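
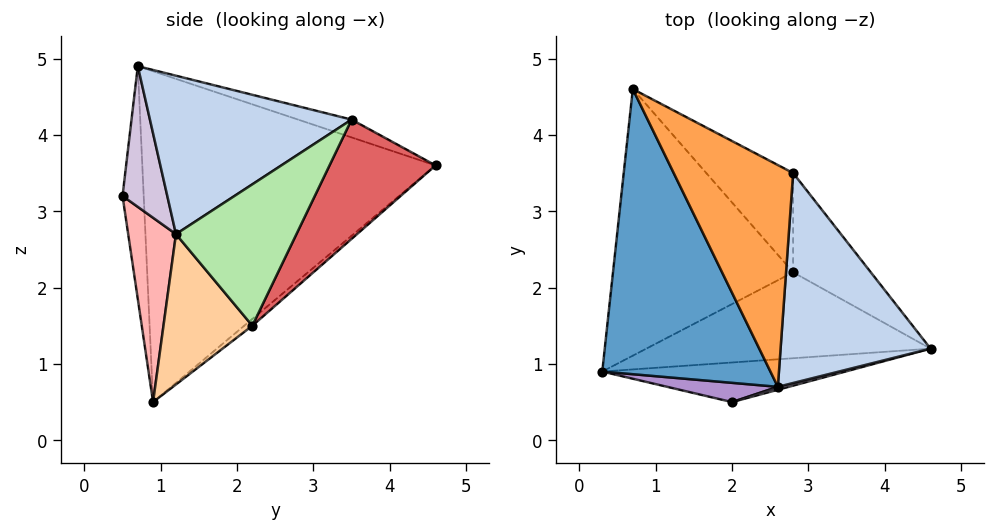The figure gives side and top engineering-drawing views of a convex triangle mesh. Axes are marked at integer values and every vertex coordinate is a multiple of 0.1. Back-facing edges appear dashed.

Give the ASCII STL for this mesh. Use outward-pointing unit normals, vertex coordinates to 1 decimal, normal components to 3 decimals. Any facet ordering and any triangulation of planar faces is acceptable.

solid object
 facet normal -0.858 -0.273 0.436
  outer loop
   vertex 2.6 0.7 4.9
   vertex 0.7 4.6 3.6
   vertex 0.3 0.9 0.5
  endloop
 endfacet
 facet normal 0.721 0.119 0.683
  outer loop
   vertex 2.8 3.5 4.2
   vertex 2.6 0.7 4.9
   vertex 4.6 1.2 2.7
  endloop
 endfacet
 facet normal -0.143 0.250 0.958
  outer loop
   vertex 2.8 3.5 4.2
   vertex 0.7 4.6 3.6
   vertex 2.6 0.7 4.9
  endloop
 endfacet
 facet normal 0.457 -0.214 -0.863
  outer loop
   vertex 2.8 2.2 1.5
   vertex 4.6 1.2 2.7
   vertex 0.3 0.9 0.5
  endloop
 endfacet
 facet normal -0.029 0.644 -0.765
  outer loop
   vertex 2.8 2.2 1.5
   vertex 0.3 0.9 0.5
   vertex 0.7 4.6 3.6
  endloop
 endfacet
 facet normal 0.620 0.707 -0.340
  outer loop
   vertex 2.8 2.2 1.5
   vertex 2.8 3.5 4.2
   vertex 4.6 1.2 2.7
  endloop
 endfacet
 facet normal 0.512 0.774 -0.373
  outer loop
   vertex 2.8 2.2 1.5
   vertex 0.7 4.6 3.6
   vertex 2.8 3.5 4.2
  endloop
 endfacet
 facet normal 0.202 -0.942 -0.267
  outer loop
   vertex 2.0 0.5 3.2
   vertex 0.3 0.9 0.5
   vertex 4.6 1.2 2.7
  endloop
 endfacet
 facet normal -0.658 -0.685 0.313
  outer loop
   vertex 2.0 0.5 3.2
   vertex 2.6 0.7 4.9
   vertex 0.3 0.9 0.5
  endloop
 endfacet
 facet normal 0.264 -0.964 0.020
  outer loop
   vertex 2.0 0.5 3.2
   vertex 4.6 1.2 2.7
   vertex 2.6 0.7 4.9
  endloop
 endfacet
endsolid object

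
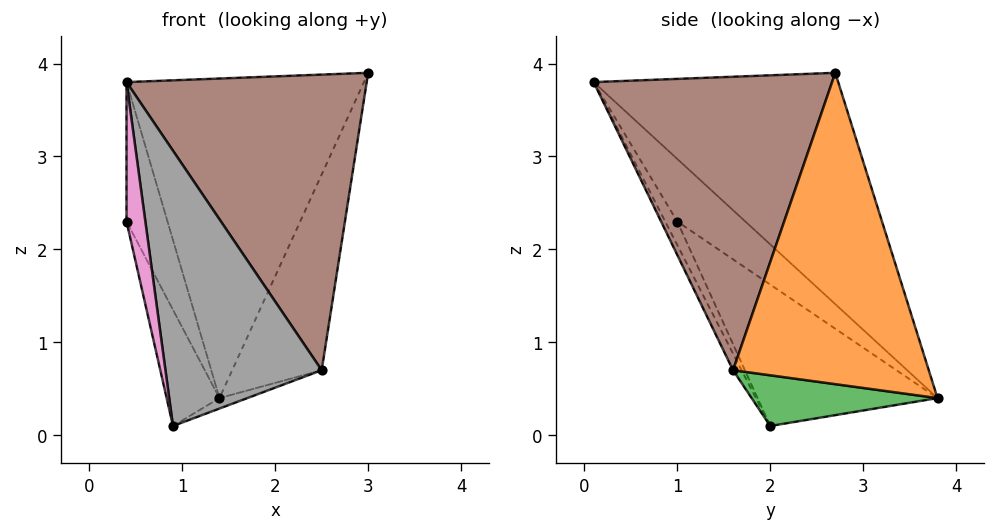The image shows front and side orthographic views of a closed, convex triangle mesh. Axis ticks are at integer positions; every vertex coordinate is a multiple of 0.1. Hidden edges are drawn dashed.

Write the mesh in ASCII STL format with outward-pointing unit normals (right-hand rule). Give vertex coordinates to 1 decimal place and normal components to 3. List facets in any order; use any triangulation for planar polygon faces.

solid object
 facet normal -0.956 0.280 -0.090
  outer loop
   vertex 0.9 2.0 0.1
   vertex 0.4 1.0 2.3
   vertex 1.4 3.8 0.4
  endloop
 endfacet
 facet normal 0.875 0.400 -0.274
  outer loop
   vertex 2.5 1.6 0.7
   vertex 1.4 3.8 0.4
   vertex 3.0 2.7 3.9
  endloop
 endfacet
 facet normal 0.362 0.054 -0.930
  outer loop
   vertex 2.5 1.6 0.7
   vertex 0.9 2.0 0.1
   vertex 1.4 3.8 0.4
  endloop
 endfacet
 facet normal -0.818 0.493 0.296
  outer loop
   vertex 0.4 0.1 3.8
   vertex 1.4 3.8 0.4
   vertex 0.4 1.0 2.3
  endloop
 endfacet
 facet normal -0.630 0.611 0.480
  outer loop
   vertex 0.4 0.1 3.8
   vertex 3.0 2.7 3.9
   vertex 1.4 3.8 0.4
  endloop
 endfacet
 facet normal 0.698 -0.703 0.133
  outer loop
   vertex 0.4 0.1 3.8
   vertex 2.5 1.6 0.7
   vertex 3.0 2.7 3.9
  endloop
 endfacet
 facet normal -0.481 -0.752 -0.451
  outer loop
   vertex 0.4 0.1 3.8
   vertex 0.4 1.0 2.3
   vertex 0.9 2.0 0.1
  endloop
 endfacet
 facet normal -0.048 -0.886 -0.461
  outer loop
   vertex 0.4 0.1 3.8
   vertex 0.9 2.0 0.1
   vertex 2.5 1.6 0.7
  endloop
 endfacet
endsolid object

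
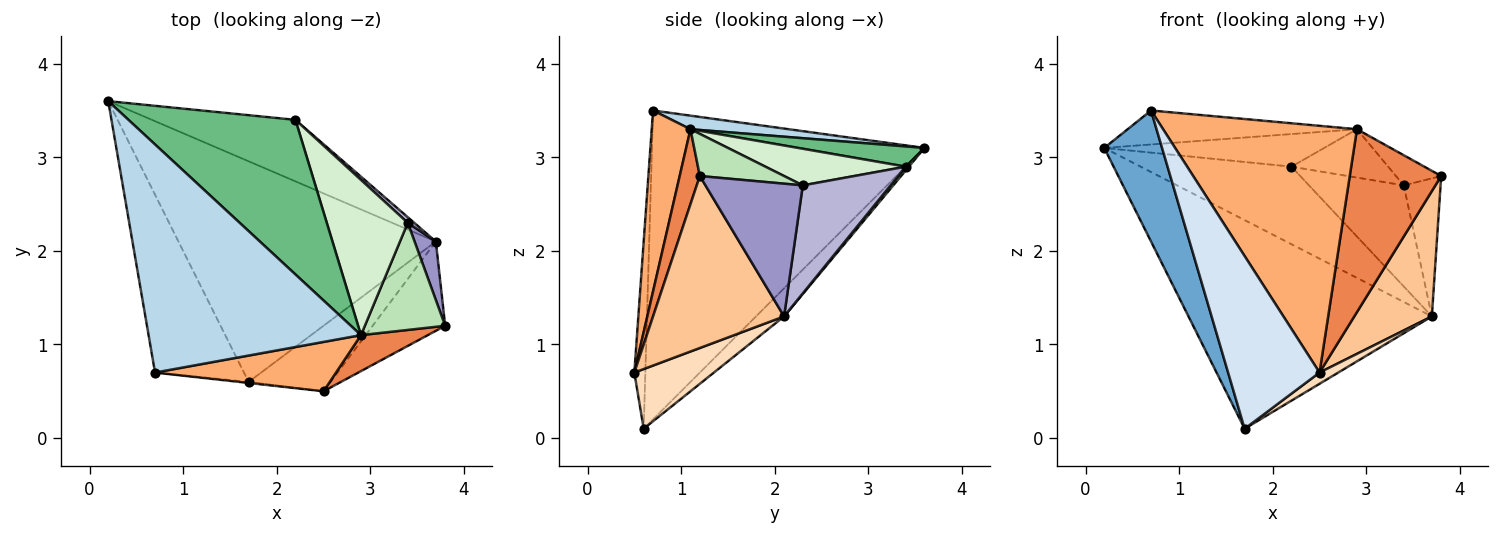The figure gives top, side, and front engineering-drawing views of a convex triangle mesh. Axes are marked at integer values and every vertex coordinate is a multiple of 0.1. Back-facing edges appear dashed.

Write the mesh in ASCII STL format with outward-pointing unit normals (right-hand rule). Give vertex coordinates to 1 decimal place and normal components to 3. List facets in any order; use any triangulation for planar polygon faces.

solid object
 facet normal -0.942 -0.200 -0.271
  outer loop
   vertex 1.7 0.6 0.1
   vertex 0.7 0.7 3.5
   vertex 0.2 3.6 3.1
  endloop
 endfacet
 facet normal -0.079 0.685 -0.724
  outer loop
   vertex 3.7 2.1 1.3
   vertex 1.7 0.6 0.1
   vertex 0.2 3.6 3.1
  endloop
 endfacet
 facet normal 0.063 0.147 0.987
  outer loop
   vertex 2.9 1.1 3.3
   vertex 0.2 3.6 3.1
   vertex 0.7 0.7 3.5
  endloop
 endfacet
 facet normal -0.120 -0.993 -0.006
  outer loop
   vertex 2.5 0.5 0.7
   vertex 0.7 0.7 3.5
   vertex 1.7 0.6 0.1
  endloop
 endfacet
 facet normal 0.211 -0.959 0.189
  outer loop
   vertex 2.5 0.5 0.7
   vertex 3.8 1.2 2.8
   vertex 2.9 1.1 3.3
  endloop
 endfacet
 facet normal 0.192 -0.962 0.192
  outer loop
   vertex 2.5 0.5 0.7
   vertex 2.9 1.1 3.3
   vertex 0.7 0.7 3.5
  endloop
 endfacet
 facet normal 0.809 -0.479 -0.341
  outer loop
   vertex 2.5 0.5 0.7
   vertex 3.7 2.1 1.3
   vertex 3.8 1.2 2.8
  endloop
 endfacet
 facet normal 0.583 -0.137 -0.801
  outer loop
   vertex 2.5 0.5 0.7
   vertex 1.7 0.6 0.1
   vertex 3.7 2.1 1.3
  endloop
 endfacet
 facet normal 0.118 0.205 0.972
  outer loop
   vertex 2.2 3.4 2.9
   vertex 0.2 3.6 3.1
   vertex 2.9 1.1 3.3
  endloop
 endfacet
 facet normal 0.016 0.783 -0.621
  outer loop
   vertex 2.2 3.4 2.9
   vertex 3.7 2.1 1.3
   vertex 0.2 3.6 3.1
  endloop
 endfacet
 facet normal 0.451 0.242 0.859
  outer loop
   vertex 3.4 2.3 2.7
   vertex 2.9 1.1 3.3
   vertex 3.8 1.2 2.8
  endloop
 endfacet
 facet normal 0.396 0.273 0.877
  outer loop
   vertex 3.4 2.3 2.7
   vertex 2.2 3.4 2.9
   vertex 2.9 1.1 3.3
  endloop
 endfacet
 facet normal 0.925 0.350 0.148
  outer loop
   vertex 3.4 2.3 2.7
   vertex 3.8 1.2 2.8
   vertex 3.7 2.1 1.3
  endloop
 endfacet
 facet normal 0.679 0.733 0.041
  outer loop
   vertex 3.4 2.3 2.7
   vertex 3.7 2.1 1.3
   vertex 2.2 3.4 2.9
  endloop
 endfacet
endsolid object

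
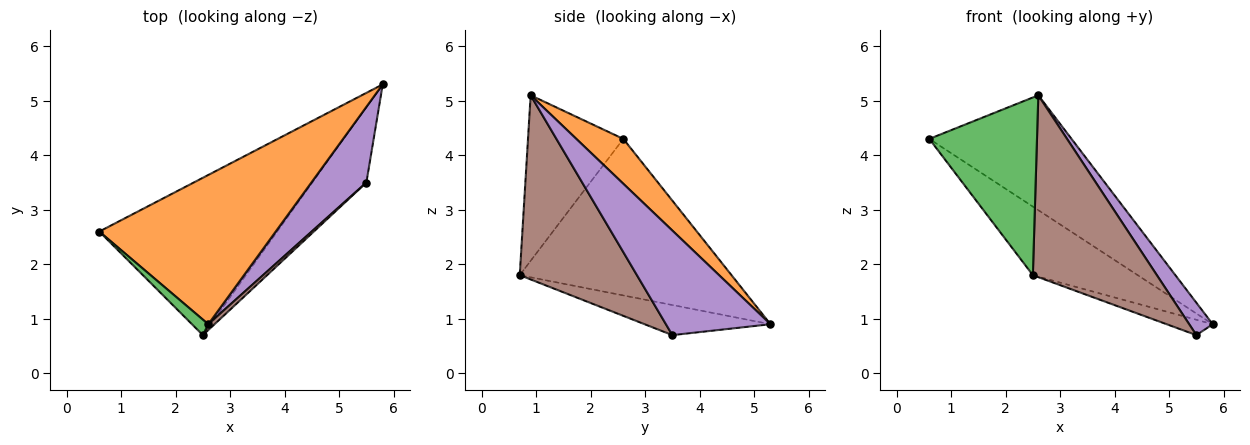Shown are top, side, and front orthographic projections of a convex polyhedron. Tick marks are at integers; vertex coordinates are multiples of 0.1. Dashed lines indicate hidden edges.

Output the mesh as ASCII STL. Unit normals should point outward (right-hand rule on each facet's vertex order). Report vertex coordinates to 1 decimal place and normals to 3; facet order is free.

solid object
 facet normal -0.628 0.311 -0.713
  outer loop
   vertex 2.5 0.7 1.8
   vertex 0.6 2.6 4.3
   vertex 5.8 5.3 0.9
  endloop
 endfacet
 facet normal 0.197 0.598 0.777
  outer loop
   vertex 2.6 0.9 5.1
   vertex 5.8 5.3 0.9
   vertex 0.6 2.6 4.3
  endloop
 endfacet
 facet normal -0.661 -0.747 0.065
  outer loop
   vertex 2.6 0.9 5.1
   vertex 0.6 2.6 4.3
   vertex 2.5 0.7 1.8
  endloop
 endfacet
 facet normal -0.479 0.175 -0.860
  outer loop
   vertex 5.5 3.5 0.7
   vertex 2.5 0.7 1.8
   vertex 5.8 5.3 0.9
  endloop
 endfacet
 facet normal 0.868 -0.195 0.457
  outer loop
   vertex 5.5 3.5 0.7
   vertex 5.8 5.3 0.9
   vertex 2.6 0.9 5.1
  endloop
 endfacet
 facet normal 0.687 -0.727 0.023
  outer loop
   vertex 5.5 3.5 0.7
   vertex 2.6 0.9 5.1
   vertex 2.5 0.7 1.8
  endloop
 endfacet
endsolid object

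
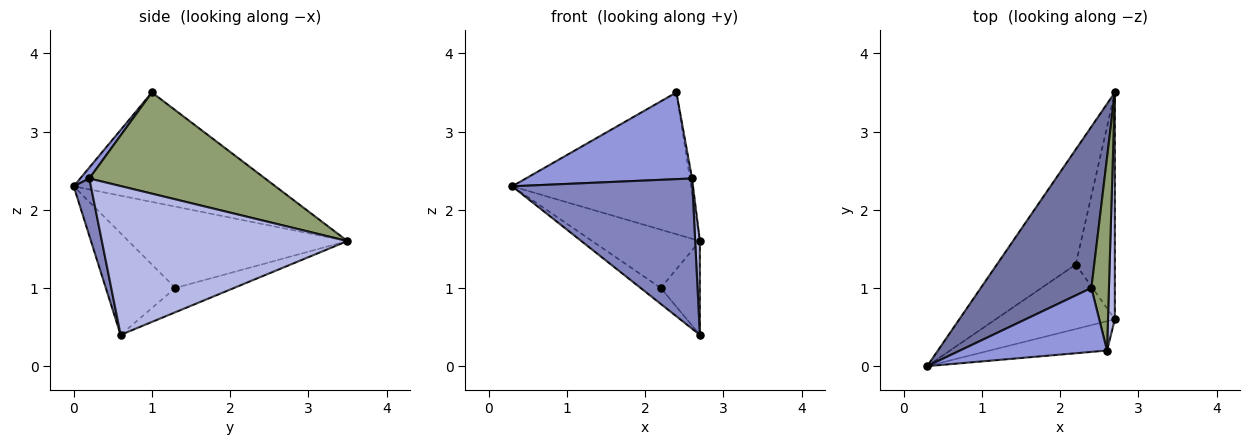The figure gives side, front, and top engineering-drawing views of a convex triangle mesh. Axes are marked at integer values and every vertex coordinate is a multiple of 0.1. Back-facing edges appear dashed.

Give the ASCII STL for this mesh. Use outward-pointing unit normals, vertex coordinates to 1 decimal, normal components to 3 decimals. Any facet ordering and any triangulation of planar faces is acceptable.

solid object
 facet normal -0.597 0.530 0.603
  outer loop
   vertex 2.4 1.0 3.5
   vertex 2.7 3.5 1.6
   vertex 0.3 0.0 2.3
  endloop
 endfacet
 facet normal 0.093 -0.977 -0.191
  outer loop
   vertex 2.6 0.2 2.4
   vertex 0.3 0.0 2.3
   vertex 2.7 0.6 0.4
  endloop
 endfacet
 facet normal 0.044 -0.804 0.593
  outer loop
   vertex 2.6 0.2 2.4
   vertex 2.4 1.0 3.5
   vertex 0.3 0.0 2.3
  endloop
 endfacet
 facet normal 0.999 -0.019 0.046
  outer loop
   vertex 2.6 0.2 2.4
   vertex 2.7 0.6 0.4
   vertex 2.7 3.5 1.6
  endloop
 endfacet
 facet normal 0.985 0.012 0.171
  outer loop
   vertex 2.6 0.2 2.4
   vertex 2.7 3.5 1.6
   vertex 2.4 1.0 3.5
  endloop
 endfacet
 facet normal -0.677 0.333 -0.656
  outer loop
   vertex 2.2 1.3 1.0
   vertex 0.3 0.0 2.3
   vertex 2.7 3.5 1.6
  endloop
 endfacet
 facet normal -0.638 0.185 -0.747
  outer loop
   vertex 2.2 1.3 1.0
   vertex 2.7 0.6 0.4
   vertex 0.3 0.0 2.3
  endloop
 endfacet
 facet normal -0.498 0.332 -0.802
  outer loop
   vertex 2.2 1.3 1.0
   vertex 2.7 3.5 1.6
   vertex 2.7 0.6 0.4
  endloop
 endfacet
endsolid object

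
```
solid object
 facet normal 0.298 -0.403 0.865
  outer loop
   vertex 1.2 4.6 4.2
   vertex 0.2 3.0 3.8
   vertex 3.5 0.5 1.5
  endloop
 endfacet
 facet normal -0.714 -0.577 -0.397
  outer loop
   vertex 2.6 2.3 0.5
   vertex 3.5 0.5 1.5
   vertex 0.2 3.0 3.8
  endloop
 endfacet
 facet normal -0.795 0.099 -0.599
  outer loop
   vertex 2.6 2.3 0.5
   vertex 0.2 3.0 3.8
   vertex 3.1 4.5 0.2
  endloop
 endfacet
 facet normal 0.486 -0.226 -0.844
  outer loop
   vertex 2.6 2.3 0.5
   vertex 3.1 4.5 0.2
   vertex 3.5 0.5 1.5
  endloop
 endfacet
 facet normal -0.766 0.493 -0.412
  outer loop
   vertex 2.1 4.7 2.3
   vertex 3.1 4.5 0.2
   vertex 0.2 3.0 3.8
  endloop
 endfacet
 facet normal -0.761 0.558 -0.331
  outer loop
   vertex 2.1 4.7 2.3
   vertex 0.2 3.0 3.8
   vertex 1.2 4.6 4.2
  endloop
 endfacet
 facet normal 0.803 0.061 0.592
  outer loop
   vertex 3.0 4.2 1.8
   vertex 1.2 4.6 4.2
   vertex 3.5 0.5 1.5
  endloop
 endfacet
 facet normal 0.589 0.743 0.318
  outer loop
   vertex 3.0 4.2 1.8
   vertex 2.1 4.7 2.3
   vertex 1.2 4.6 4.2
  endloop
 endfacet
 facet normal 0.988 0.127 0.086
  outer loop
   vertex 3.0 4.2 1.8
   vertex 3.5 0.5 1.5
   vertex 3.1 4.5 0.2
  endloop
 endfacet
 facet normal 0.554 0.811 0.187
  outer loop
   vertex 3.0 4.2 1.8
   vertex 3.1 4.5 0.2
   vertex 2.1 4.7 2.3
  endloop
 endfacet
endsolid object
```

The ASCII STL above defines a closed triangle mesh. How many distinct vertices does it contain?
7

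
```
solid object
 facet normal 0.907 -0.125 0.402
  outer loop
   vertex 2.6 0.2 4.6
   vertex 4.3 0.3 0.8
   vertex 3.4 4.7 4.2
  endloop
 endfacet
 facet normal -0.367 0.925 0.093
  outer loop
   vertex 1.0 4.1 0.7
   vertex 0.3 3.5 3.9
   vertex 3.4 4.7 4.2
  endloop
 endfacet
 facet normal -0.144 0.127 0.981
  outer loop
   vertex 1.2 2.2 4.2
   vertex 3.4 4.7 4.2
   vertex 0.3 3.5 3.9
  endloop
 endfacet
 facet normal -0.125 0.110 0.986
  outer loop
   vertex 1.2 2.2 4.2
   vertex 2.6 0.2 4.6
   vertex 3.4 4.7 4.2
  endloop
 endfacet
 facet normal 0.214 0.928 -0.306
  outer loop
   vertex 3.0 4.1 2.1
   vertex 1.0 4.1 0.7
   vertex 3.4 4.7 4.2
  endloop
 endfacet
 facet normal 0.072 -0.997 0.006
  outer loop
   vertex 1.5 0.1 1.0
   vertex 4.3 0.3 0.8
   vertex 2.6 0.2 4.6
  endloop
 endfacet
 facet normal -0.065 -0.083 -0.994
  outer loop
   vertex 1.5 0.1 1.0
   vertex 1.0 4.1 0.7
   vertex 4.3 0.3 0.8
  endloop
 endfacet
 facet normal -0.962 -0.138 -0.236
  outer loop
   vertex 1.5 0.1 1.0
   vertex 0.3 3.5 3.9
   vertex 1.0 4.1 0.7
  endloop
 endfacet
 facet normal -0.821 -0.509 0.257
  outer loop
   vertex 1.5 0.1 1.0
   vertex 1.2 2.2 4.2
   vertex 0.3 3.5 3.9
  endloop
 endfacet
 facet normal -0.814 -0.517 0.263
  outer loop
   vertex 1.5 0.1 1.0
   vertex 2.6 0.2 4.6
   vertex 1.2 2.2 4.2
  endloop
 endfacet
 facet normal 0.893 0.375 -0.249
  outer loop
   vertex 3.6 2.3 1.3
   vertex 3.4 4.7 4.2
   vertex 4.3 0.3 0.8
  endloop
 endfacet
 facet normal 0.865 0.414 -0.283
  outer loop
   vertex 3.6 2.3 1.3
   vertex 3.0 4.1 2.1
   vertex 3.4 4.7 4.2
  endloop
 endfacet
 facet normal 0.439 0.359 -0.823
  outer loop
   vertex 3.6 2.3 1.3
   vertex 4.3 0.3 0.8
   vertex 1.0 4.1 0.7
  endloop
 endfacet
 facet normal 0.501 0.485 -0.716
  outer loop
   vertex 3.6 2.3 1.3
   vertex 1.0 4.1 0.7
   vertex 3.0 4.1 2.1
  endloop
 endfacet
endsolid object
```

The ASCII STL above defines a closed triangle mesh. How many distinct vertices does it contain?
9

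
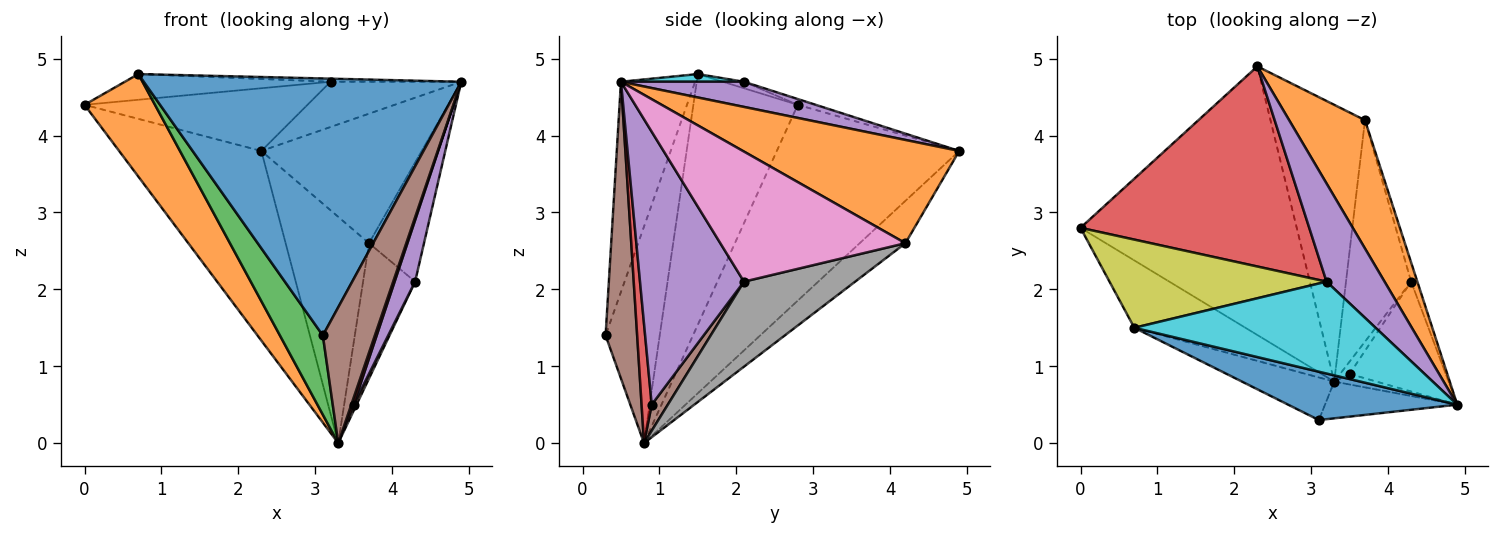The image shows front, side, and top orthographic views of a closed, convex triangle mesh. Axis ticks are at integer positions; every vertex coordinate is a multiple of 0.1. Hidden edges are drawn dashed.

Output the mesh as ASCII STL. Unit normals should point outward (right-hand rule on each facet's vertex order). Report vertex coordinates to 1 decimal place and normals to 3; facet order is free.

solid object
 facet normal -0.595 0.464 -0.657
  outer loop
   vertex 3.3 0.8 0.0
   vertex 0.0 2.8 4.4
   vertex 2.3 4.9 3.8
  endloop
 endfacet
 facet normal 0.692 0.513 0.508
  outer loop
   vertex 3.7 4.2 2.6
   vertex 2.3 4.9 3.8
   vertex 4.9 0.5 4.7
  endloop
 endfacet
 facet normal -0.328 0.598 -0.731
  outer loop
   vertex 3.7 4.2 2.6
   vertex 3.3 0.8 0.0
   vertex 2.3 4.9 3.8
  endloop
 endfacet
 facet normal -0.024 0.299 0.954
  outer loop
   vertex 3.2 2.1 4.7
   vertex 2.3 4.9 3.8
   vertex 0.0 2.8 4.4
  endloop
 endfacet
 facet normal 0.367 0.389 0.845
  outer loop
   vertex 3.2 2.1 4.7
   vertex 4.9 0.5 4.7
   vertex 2.3 4.9 3.8
  endloop
 endfacet
 facet normal 0.506 -0.833 -0.225
  outer loop
   vertex 3.1 0.3 1.4
   vertex 3.3 0.8 0.0
   vertex 4.9 0.5 4.7
  endloop
 endfacet
 facet normal 0.958 0.285 -0.046
  outer loop
   vertex 4.3 2.1 2.1
   vertex 3.7 4.2 2.6
   vertex 4.9 0.5 4.7
  endloop
 endfacet
 facet normal 0.744 0.348 -0.570
  outer loop
   vertex 4.3 2.1 2.1
   vertex 3.3 0.8 0.0
   vertex 3.7 4.2 2.6
  endloop
 endfacet
 facet normal -0.029 0.280 0.960
  outer loop
   vertex 0.7 1.5 4.8
   vertex 3.2 2.1 4.7
   vertex 0.0 2.8 4.4
  endloop
 endfacet
 facet normal 0.032 0.034 0.999
  outer loop
   vertex 0.7 1.5 4.8
   vertex 4.9 0.5 4.7
   vertex 3.2 2.1 4.7
  endloop
 endfacet
 facet normal -0.224 -0.958 0.180
  outer loop
   vertex 0.7 1.5 4.8
   vertex 3.1 0.3 1.4
   vertex 4.9 0.5 4.7
  endloop
 endfacet
 facet normal -0.778 -0.525 -0.345
  outer loop
   vertex 0.7 1.5 4.8
   vertex 0.0 2.8 4.4
   vertex 3.3 0.8 0.0
  endloop
 endfacet
 facet normal -0.743 -0.589 -0.317
  outer loop
   vertex 0.7 1.5 4.8
   vertex 3.3 0.8 0.0
   vertex 3.1 0.3 1.4
  endloop
 endfacet
 facet normal 0.922 -0.208 -0.327
  outer loop
   vertex 3.5 0.9 0.5
   vertex 4.9 0.5 4.7
   vertex 3.3 0.8 0.0
  endloop
 endfacet
 facet normal 0.927 -0.183 -0.327
  outer loop
   vertex 3.5 0.9 0.5
   vertex 4.3 2.1 2.1
   vertex 4.9 0.5 4.7
  endloop
 endfacet
 facet normal 0.926 -0.168 -0.337
  outer loop
   vertex 3.5 0.9 0.5
   vertex 3.3 0.8 0.0
   vertex 4.3 2.1 2.1
  endloop
 endfacet
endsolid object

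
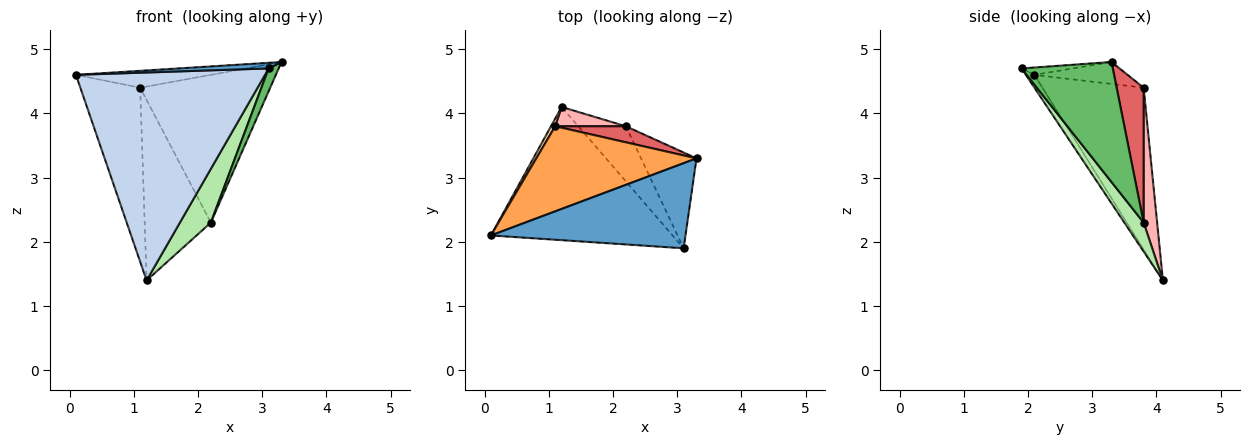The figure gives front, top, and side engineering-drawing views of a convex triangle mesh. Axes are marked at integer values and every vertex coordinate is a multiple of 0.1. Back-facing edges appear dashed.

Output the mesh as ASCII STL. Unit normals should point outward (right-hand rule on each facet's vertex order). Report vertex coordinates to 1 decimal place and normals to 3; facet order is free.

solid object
 facet normal -0.038 -0.066 0.997
  outer loop
   vertex 3.1 1.9 4.7
   vertex 3.3 3.3 4.8
   vertex 0.1 2.1 4.6
  endloop
 endfacet
 facet normal -0.038 -0.841 -0.539
  outer loop
   vertex 3.1 1.9 4.7
   vertex 0.1 2.1 4.6
   vertex 1.2 4.1 1.4
  endloop
 endfacet
 facet normal -0.133 0.193 0.972
  outer loop
   vertex 1.1 3.8 4.4
   vertex 0.1 2.1 4.6
   vertex 3.3 3.3 4.8
  endloop
 endfacet
 facet normal -0.861 0.509 0.022
  outer loop
   vertex 1.1 3.8 4.4
   vertex 1.2 4.1 1.4
   vertex 0.1 2.1 4.6
  endloop
 endfacet
 facet normal 0.903 -0.099 -0.417
  outer loop
   vertex 2.2 3.8 2.3
   vertex 3.3 3.3 4.8
   vertex 3.1 1.9 4.7
  endloop
 endfacet
 facet normal 0.399 -0.640 -0.656
  outer loop
   vertex 2.2 3.8 2.3
   vertex 3.1 1.9 4.7
   vertex 1.2 4.1 1.4
  endloop
 endfacet
 facet normal 0.202 0.974 0.106
  outer loop
   vertex 2.2 3.8 2.3
   vertex 1.1 3.8 4.4
   vertex 3.3 3.3 4.8
  endloop
 endfacet
 facet normal 0.199 0.975 0.104
  outer loop
   vertex 2.2 3.8 2.3
   vertex 1.2 4.1 1.4
   vertex 1.1 3.8 4.4
  endloop
 endfacet
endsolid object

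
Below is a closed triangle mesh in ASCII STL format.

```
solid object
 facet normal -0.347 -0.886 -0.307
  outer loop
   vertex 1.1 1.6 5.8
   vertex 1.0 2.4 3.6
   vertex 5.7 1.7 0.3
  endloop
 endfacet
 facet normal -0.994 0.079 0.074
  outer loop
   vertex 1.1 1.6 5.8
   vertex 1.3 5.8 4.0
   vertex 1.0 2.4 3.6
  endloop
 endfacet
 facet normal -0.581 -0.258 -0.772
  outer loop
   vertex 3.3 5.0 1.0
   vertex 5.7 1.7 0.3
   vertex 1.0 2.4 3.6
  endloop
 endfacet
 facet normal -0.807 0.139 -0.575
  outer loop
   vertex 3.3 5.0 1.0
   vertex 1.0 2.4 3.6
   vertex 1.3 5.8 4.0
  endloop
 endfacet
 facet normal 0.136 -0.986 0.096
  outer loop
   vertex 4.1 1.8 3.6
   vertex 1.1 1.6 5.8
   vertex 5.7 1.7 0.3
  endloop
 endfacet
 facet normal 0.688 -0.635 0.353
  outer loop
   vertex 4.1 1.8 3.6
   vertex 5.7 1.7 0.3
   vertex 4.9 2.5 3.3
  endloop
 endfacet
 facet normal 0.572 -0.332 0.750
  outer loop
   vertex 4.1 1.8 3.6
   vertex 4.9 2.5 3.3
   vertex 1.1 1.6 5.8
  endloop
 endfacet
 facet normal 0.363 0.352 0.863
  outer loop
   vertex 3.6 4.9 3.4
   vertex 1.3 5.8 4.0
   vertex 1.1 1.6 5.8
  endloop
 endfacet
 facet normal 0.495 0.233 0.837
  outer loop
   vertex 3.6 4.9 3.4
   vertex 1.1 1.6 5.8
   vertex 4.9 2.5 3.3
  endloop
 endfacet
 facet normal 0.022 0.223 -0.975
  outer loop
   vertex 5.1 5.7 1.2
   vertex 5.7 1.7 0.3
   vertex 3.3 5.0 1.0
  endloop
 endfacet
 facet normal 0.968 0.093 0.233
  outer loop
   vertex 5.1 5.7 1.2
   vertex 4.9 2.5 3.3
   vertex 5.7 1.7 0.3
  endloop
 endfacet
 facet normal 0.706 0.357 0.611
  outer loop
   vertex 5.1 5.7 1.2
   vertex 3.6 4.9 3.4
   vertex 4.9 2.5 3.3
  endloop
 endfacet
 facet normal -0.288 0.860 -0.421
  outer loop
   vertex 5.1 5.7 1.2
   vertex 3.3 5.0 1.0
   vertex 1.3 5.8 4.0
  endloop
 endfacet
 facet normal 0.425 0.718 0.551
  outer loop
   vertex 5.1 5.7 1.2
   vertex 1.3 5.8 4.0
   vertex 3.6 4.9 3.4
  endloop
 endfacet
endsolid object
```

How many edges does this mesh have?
21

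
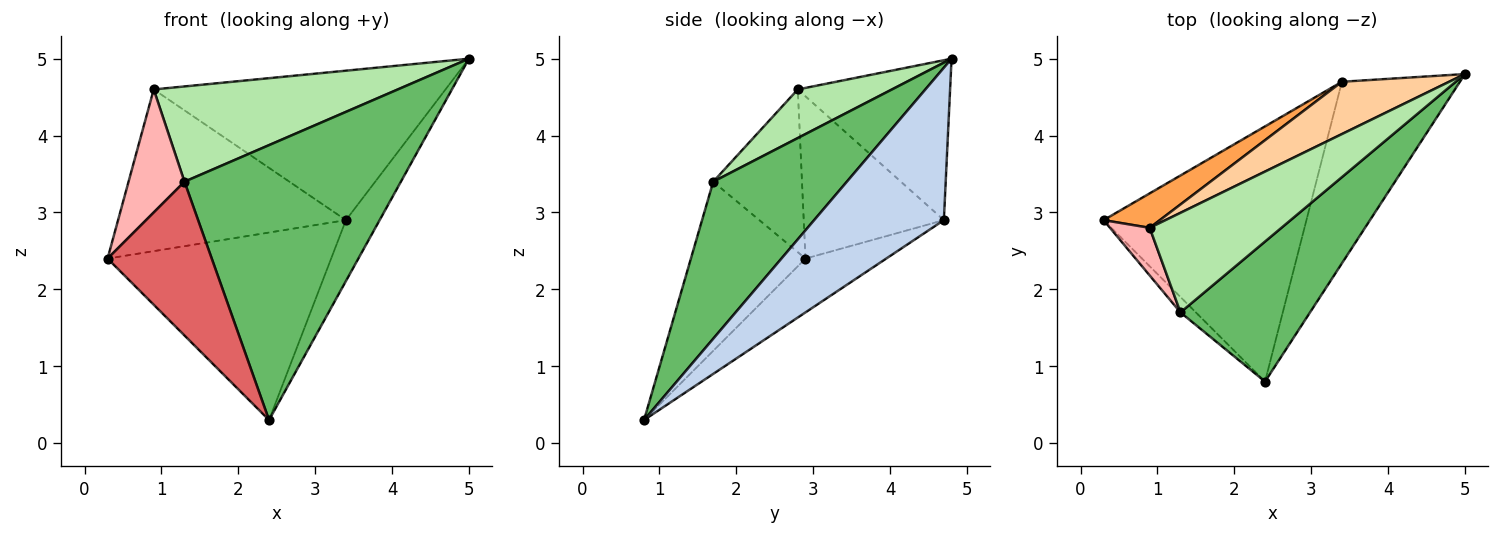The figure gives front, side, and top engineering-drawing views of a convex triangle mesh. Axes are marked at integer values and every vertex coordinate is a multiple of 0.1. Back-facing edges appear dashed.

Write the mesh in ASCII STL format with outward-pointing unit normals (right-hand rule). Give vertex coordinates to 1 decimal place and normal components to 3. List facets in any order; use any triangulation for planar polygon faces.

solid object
 facet normal -0.209 0.579 -0.788
  outer loop
   vertex 3.4 4.7 2.9
   vertex 2.4 0.8 0.3
   vertex 0.3 2.9 2.4
  endloop
 endfacet
 facet normal 0.775 0.201 -0.600
  outer loop
   vertex 3.4 4.7 2.9
   vertex 5.0 4.8 5.0
   vertex 2.4 0.8 0.3
  endloop
 endfacet
 facet normal -0.515 0.838 0.179
  outer loop
   vertex 0.9 2.8 4.6
   vertex 3.4 4.7 2.9
   vertex 0.3 2.9 2.4
  endloop
 endfacet
 facet normal -0.442 0.847 0.296
  outer loop
   vertex 0.9 2.8 4.6
   vertex 5.0 4.8 5.0
   vertex 3.4 4.7 2.9
  endloop
 endfacet
 facet normal 0.482 -0.781 0.398
  outer loop
   vertex 1.3 1.7 3.4
   vertex 2.4 0.8 0.3
   vertex 5.0 4.8 5.0
  endloop
 endfacet
 facet normal 0.258 -0.668 0.698
  outer loop
   vertex 1.3 1.7 3.4
   vertex 5.0 4.8 5.0
   vertex 0.9 2.8 4.6
  endloop
 endfacet
 facet normal -0.738 -0.671 -0.067
  outer loop
   vertex 1.3 1.7 3.4
   vertex 0.3 2.9 2.4
   vertex 2.4 0.8 0.3
  endloop
 endfacet
 facet normal -0.829 -0.522 0.202
  outer loop
   vertex 1.3 1.7 3.4
   vertex 0.9 2.8 4.6
   vertex 0.3 2.9 2.4
  endloop
 endfacet
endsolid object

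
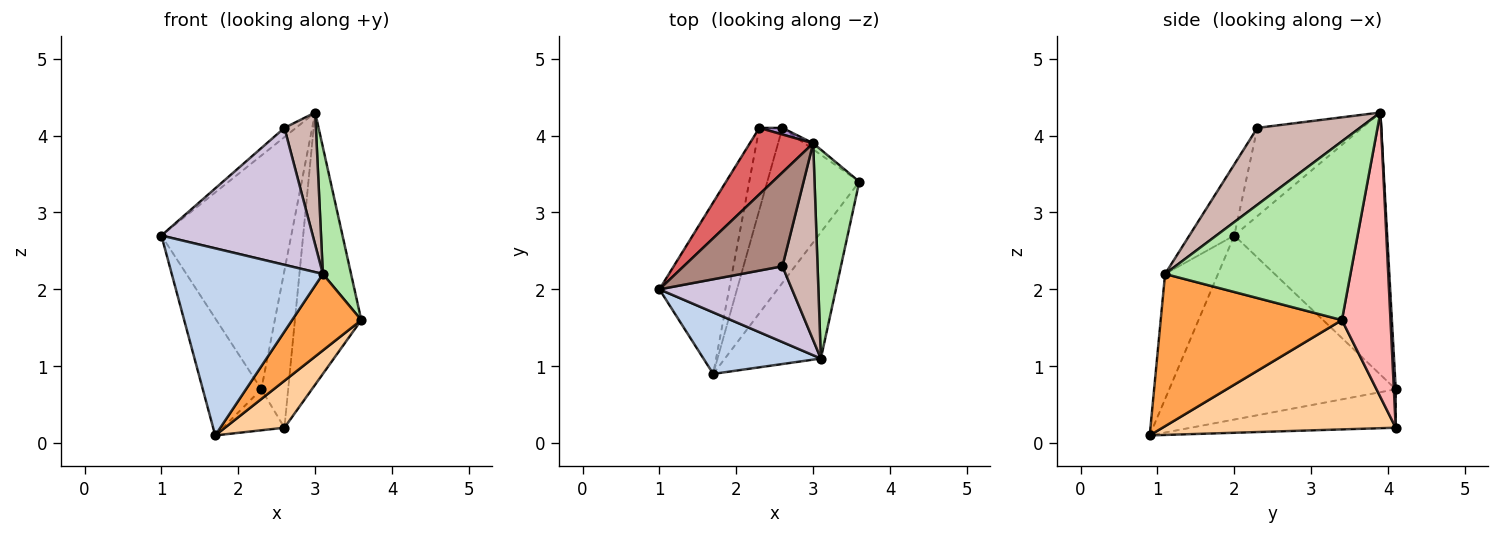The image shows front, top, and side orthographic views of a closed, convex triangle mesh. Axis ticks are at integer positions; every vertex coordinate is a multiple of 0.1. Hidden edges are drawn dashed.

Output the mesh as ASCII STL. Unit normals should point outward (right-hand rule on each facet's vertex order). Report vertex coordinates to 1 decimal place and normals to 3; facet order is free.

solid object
 facet normal -0.909 0.235 -0.344
  outer loop
   vertex 2.3 4.1 0.7
   vertex 1.7 0.9 0.1
   vertex 1.0 2.0 2.7
  endloop
 endfacet
 facet normal -0.316 -0.901 0.296
  outer loop
   vertex 3.1 1.1 2.2
   vertex 1.0 2.0 2.7
   vertex 1.7 0.9 0.1
  endloop
 endfacet
 facet normal 0.805 -0.307 -0.507
  outer loop
   vertex 3.1 1.1 2.2
   vertex 1.7 0.9 0.1
   vertex 3.6 3.4 1.6
  endloop
 endfacet
 facet normal 0.751 -0.191 -0.632
  outer loop
   vertex 2.6 4.1 0.2
   vertex 3.6 3.4 1.6
   vertex 1.7 0.9 0.1
  endloop
 endfacet
 facet normal -0.830 0.249 -0.498
  outer loop
   vertex 2.6 4.1 0.2
   vertex 1.7 0.9 0.1
   vertex 2.3 4.1 0.7
  endloop
 endfacet
 facet normal 0.960 -0.146 0.240
  outer loop
   vertex 3.0 3.9 4.3
   vertex 3.1 1.1 2.2
   vertex 3.6 3.4 1.6
  endloop
 endfacet
 facet normal -0.750 0.637 0.181
  outer loop
   vertex 3.0 3.9 4.3
   vertex 2.3 4.1 0.7
   vertex 1.0 2.0 2.7
  endloop
 endfacet
 facet normal 0.590 0.807 -0.018
  outer loop
   vertex 3.0 3.9 4.3
   vertex 3.6 3.4 1.6
   vertex 2.6 4.1 0.2
  endloop
 endfacet
 facet normal 0.070 0.997 0.042
  outer loop
   vertex 3.0 3.9 4.3
   vertex 2.6 4.1 0.2
   vertex 2.3 4.1 0.7
  endloop
 endfacet
 facet normal -0.251 -0.847 0.469
  outer loop
   vertex 2.6 2.3 4.1
   vertex 1.0 2.0 2.7
   vertex 3.1 1.1 2.2
  endloop
 endfacet
 facet normal -0.664 0.073 0.744
  outer loop
   vertex 2.6 2.3 4.1
   vertex 3.0 3.9 4.3
   vertex 1.0 2.0 2.7
  endloop
 endfacet
 facet normal 0.876 -0.269 0.400
  outer loop
   vertex 2.6 2.3 4.1
   vertex 3.1 1.1 2.2
   vertex 3.0 3.9 4.3
  endloop
 endfacet
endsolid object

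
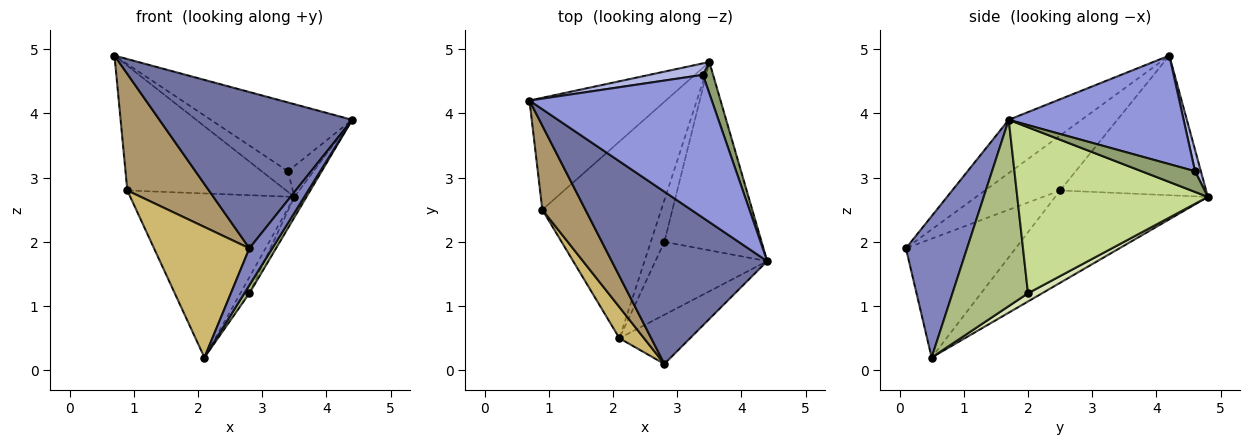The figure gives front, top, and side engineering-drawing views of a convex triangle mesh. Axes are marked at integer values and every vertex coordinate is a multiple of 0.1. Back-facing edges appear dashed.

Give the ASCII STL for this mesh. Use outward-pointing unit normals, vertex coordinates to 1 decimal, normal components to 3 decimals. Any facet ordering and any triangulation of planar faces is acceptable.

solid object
 facet normal -0.246 -0.651 0.718
  outer loop
   vertex 2.8 0.1 1.9
   vertex 4.4 1.7 3.9
   vertex 0.7 4.2 4.9
  endloop
 endfacet
 facet normal 0.848 -0.318 -0.424
  outer loop
   vertex 2.8 0.1 1.9
   vertex 2.1 0.5 0.2
   vertex 4.4 1.7 3.9
  endloop
 endfacet
 facet normal 0.473 0.382 0.794
  outer loop
   vertex 3.4 4.6 3.1
   vertex 0.7 4.2 4.9
   vertex 4.4 1.7 3.9
  endloop
 endfacet
 facet normal 0.191 0.858 0.477
  outer loop
   vertex 3.4 4.6 3.1
   vertex 3.5 4.8 2.7
   vertex 0.7 4.2 4.9
  endloop
 endfacet
 facet normal 0.825 0.396 0.404
  outer loop
   vertex 3.4 4.6 3.1
   vertex 4.4 1.7 3.9
   vertex 3.5 4.8 2.7
  endloop
 endfacet
 facet normal 0.856 -0.057 -0.514
  outer loop
   vertex 2.8 2.0 1.2
   vertex 4.4 1.7 3.9
   vertex 2.1 0.5 0.2
  endloop
 endfacet
 facet normal 0.862 0.055 -0.505
  outer loop
   vertex 2.8 2.0 1.2
   vertex 3.5 4.8 2.7
   vertex 4.4 1.7 3.9
  endloop
 endfacet
 facet normal 0.491 0.313 -0.813
  outer loop
   vertex 2.8 2.0 1.2
   vertex 2.1 0.5 0.2
   vertex 3.5 4.8 2.7
  endloop
 endfacet
 facet normal -0.598 -0.650 0.469
  outer loop
   vertex 0.9 2.5 2.8
   vertex 2.8 0.1 1.9
   vertex 0.7 4.2 4.9
  endloop
 endfacet
 facet normal -0.746 -0.648 0.154
  outer loop
   vertex 0.9 2.5 2.8
   vertex 2.1 0.5 0.2
   vertex 2.8 0.1 1.9
  endloop
 endfacet
 facet normal -0.565 0.614 -0.551
  outer loop
   vertex 0.9 2.5 2.8
   vertex 0.7 4.2 4.9
   vertex 3.5 4.8 2.7
  endloop
 endfacet
 facet normal -0.512 0.550 -0.660
  outer loop
   vertex 0.9 2.5 2.8
   vertex 3.5 4.8 2.7
   vertex 2.1 0.5 0.2
  endloop
 endfacet
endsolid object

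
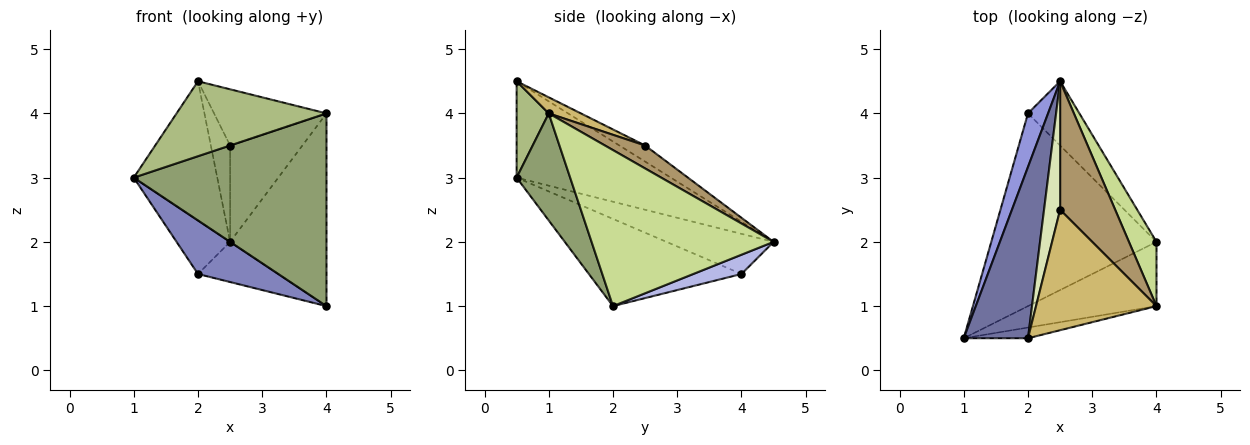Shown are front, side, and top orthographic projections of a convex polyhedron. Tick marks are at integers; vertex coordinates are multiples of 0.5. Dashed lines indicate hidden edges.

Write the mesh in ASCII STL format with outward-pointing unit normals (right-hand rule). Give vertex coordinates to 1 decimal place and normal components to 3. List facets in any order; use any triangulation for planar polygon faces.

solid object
 facet normal -0.759 0.411 0.506
  outer loop
   vertex 2.0 0.5 4.5
   vertex 2.5 4.5 2.0
   vertex 1.0 0.5 3.0
  endloop
 endfacet
 facet normal -0.453 -0.239 -0.859
  outer loop
   vertex 2.0 4.0 1.5
   vertex 4.0 2.0 1.0
   vertex 1.0 0.5 3.0
  endloop
 endfacet
 facet normal -0.816 0.408 0.408
  outer loop
   vertex 2.0 4.0 1.5
   vertex 1.0 0.5 3.0
   vertex 2.5 4.5 2.0
  endloop
 endfacet
 facet normal 0.303 0.505 -0.808
  outer loop
   vertex 2.0 4.0 1.5
   vertex 2.5 4.5 2.0
   vertex 4.0 2.0 1.0
  endloop
 endfacet
 facet normal 0.255 -0.917 -0.306
  outer loop
   vertex 4.0 1.0 4.0
   vertex 1.0 0.5 3.0
   vertex 4.0 2.0 1.0
  endloop
 endfacet
 facet normal 0.208 -0.968 -0.138
  outer loop
   vertex 4.0 1.0 4.0
   vertex 2.0 0.5 4.5
   vertex 1.0 0.5 3.0
  endloop
 endfacet
 facet normal 0.873 0.462 0.154
  outer loop
   vertex 4.0 1.0 4.0
   vertex 4.0 2.0 1.0
   vertex 2.5 4.5 2.0
  endloop
 endfacet
 facet normal -0.625 0.469 0.625
  outer loop
   vertex 2.5 2.5 3.5
   vertex 2.5 4.5 2.0
   vertex 2.0 0.5 4.5
  endloop
 endfacet
 facet normal 0.316 0.569 0.759
  outer loop
   vertex 2.5 2.5 3.5
   vertex 4.0 1.0 4.0
   vertex 2.5 4.5 2.0
  endloop
 endfacet
 facet normal 0.120 0.420 0.900
  outer loop
   vertex 2.5 2.5 3.5
   vertex 2.0 0.5 4.5
   vertex 4.0 1.0 4.0
  endloop
 endfacet
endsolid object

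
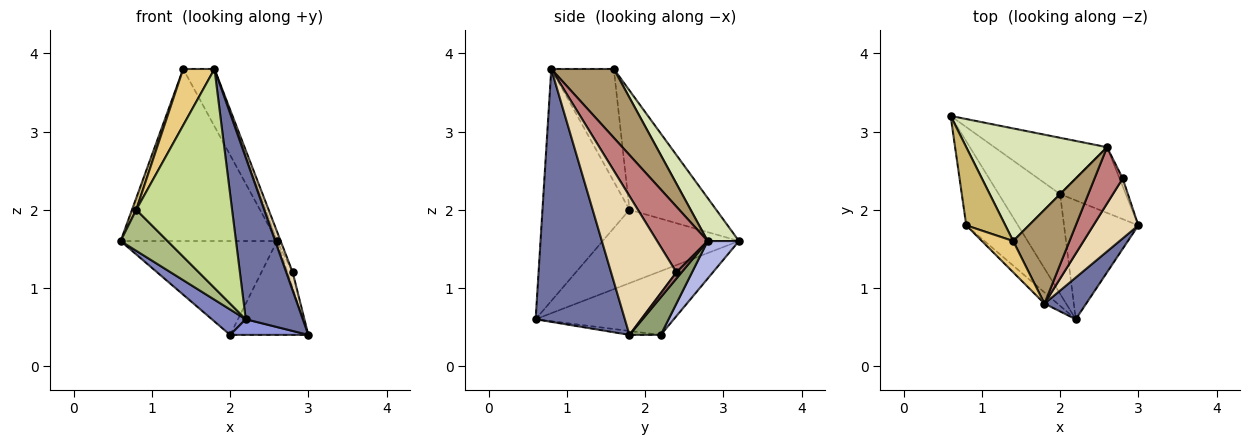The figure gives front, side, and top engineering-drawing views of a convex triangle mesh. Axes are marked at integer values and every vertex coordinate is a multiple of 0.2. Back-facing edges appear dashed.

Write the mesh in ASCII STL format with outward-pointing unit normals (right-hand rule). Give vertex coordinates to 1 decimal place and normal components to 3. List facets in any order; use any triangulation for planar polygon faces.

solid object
 facet normal 0.835 -0.533 0.138
  outer loop
   vertex 2.2 0.6 0.6
   vertex 3.0 1.8 0.4
   vertex 1.8 0.8 3.8
  endloop
 endfacet
 facet normal -0.710 -0.174 -0.683
  outer loop
   vertex 2.0 2.2 0.4
   vertex 2.2 0.6 0.6
   vertex 0.6 3.2 1.6
  endloop
 endfacet
 facet normal -0.052 -0.130 -0.990
  outer loop
   vertex 2.0 2.2 0.4
   vertex 3.0 1.8 0.4
   vertex 2.2 0.6 0.6
  endloop
 endfacet
 facet normal 0.169 0.845 -0.507
  outer loop
   vertex 2.0 2.2 0.4
   vertex 0.6 3.2 1.6
   vertex 2.6 2.8 1.6
  endloop
 endfacet
 facet normal 0.311 0.778 -0.545
  outer loop
   vertex 2.0 2.2 0.4
   vertex 2.6 2.8 1.6
   vertex 3.0 1.8 0.4
  endloop
 endfacet
 facet normal -0.787 -0.271 -0.555
  outer loop
   vertex 0.8 1.8 2.0
   vertex 0.6 3.2 1.6
   vertex 2.2 0.6 0.6
  endloop
 endfacet
 facet normal -0.672 -0.740 -0.038
  outer loop
   vertex 0.8 1.8 2.0
   vertex 2.2 0.6 0.6
   vertex 1.8 0.8 3.8
  endloop
 endfacet
 facet normal 0.165 0.825 0.540
  outer loop
   vertex 1.4 1.6 3.8
   vertex 2.6 2.8 1.6
   vertex 0.6 3.2 1.6
  endloop
 endfacet
 facet normal 0.722 0.361 0.591
  outer loop
   vertex 1.4 1.6 3.8
   vertex 1.8 0.8 3.8
   vertex 2.6 2.8 1.6
  endloop
 endfacet
 facet normal -0.949 -0.047 0.311
  outer loop
   vertex 1.4 1.6 3.8
   vertex 0.6 3.2 1.6
   vertex 0.8 1.8 2.0
  endloop
 endfacet
 facet normal -0.868 -0.434 0.241
  outer loop
   vertex 1.4 1.6 3.8
   vertex 0.8 1.8 2.0
   vertex 1.8 0.8 3.8
  endloop
 endfacet
 facet normal 0.947 -0.093 0.307
  outer loop
   vertex 2.8 2.4 1.2
   vertex 1.8 0.8 3.8
   vertex 3.0 1.8 0.4
  endloop
 endfacet
 facet normal 0.667 0.667 -0.333
  outer loop
   vertex 2.8 2.4 1.2
   vertex 3.0 1.8 0.4
   vertex 2.6 2.8 1.6
  endloop
 endfacet
 facet normal 0.917 0.066 0.393
  outer loop
   vertex 2.8 2.4 1.2
   vertex 2.6 2.8 1.6
   vertex 1.8 0.8 3.8
  endloop
 endfacet
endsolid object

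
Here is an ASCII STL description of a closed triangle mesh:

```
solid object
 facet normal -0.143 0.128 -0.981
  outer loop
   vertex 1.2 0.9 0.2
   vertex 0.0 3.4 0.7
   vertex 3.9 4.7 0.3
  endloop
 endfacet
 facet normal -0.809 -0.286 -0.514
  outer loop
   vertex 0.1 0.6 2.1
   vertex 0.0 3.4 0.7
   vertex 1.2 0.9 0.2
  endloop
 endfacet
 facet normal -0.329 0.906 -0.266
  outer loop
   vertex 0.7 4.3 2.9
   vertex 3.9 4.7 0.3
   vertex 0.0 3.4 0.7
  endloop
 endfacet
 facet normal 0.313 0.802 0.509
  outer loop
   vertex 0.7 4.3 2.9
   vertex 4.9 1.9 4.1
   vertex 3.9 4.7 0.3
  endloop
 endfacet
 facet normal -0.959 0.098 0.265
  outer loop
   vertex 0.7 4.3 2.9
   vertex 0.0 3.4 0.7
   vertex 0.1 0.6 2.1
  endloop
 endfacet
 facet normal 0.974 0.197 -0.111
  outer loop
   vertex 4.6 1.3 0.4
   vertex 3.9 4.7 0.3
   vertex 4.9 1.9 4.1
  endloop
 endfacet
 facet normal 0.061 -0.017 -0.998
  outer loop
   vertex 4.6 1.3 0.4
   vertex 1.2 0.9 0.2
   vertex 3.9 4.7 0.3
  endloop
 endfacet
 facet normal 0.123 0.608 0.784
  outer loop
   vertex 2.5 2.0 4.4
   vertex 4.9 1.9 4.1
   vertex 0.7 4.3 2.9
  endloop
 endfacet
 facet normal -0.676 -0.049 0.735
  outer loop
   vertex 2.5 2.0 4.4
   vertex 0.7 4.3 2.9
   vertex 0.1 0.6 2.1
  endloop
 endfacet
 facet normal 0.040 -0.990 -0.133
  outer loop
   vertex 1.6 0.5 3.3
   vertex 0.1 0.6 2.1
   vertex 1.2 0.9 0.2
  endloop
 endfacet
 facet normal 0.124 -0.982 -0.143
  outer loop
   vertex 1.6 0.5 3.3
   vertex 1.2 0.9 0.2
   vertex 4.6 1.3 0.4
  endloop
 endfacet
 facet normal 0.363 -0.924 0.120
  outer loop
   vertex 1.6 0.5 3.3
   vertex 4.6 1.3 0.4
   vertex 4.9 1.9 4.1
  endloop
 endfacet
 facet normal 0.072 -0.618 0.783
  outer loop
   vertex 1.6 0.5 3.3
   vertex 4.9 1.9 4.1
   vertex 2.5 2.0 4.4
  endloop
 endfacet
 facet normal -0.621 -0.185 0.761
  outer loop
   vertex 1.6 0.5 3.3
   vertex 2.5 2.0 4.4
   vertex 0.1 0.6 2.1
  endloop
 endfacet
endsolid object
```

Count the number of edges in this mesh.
21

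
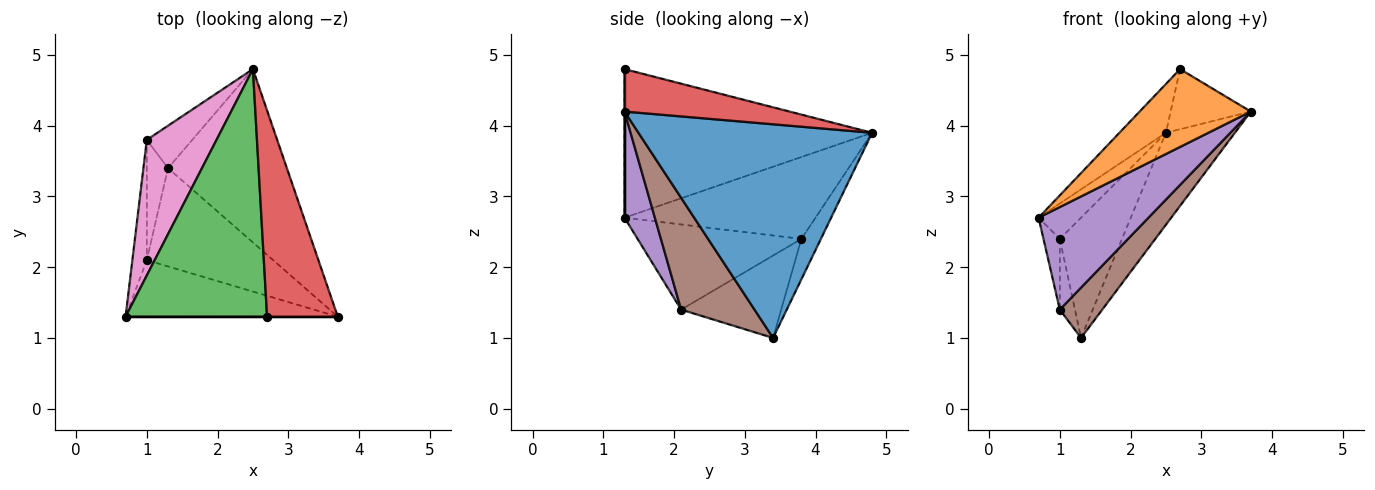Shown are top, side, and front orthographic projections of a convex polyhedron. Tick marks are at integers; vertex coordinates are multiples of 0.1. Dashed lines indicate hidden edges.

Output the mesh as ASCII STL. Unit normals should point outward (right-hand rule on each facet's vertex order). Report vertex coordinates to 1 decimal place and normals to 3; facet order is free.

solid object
 facet normal 0.846 0.250 -0.471
  outer loop
   vertex 1.3 3.4 1.0
   vertex 2.5 4.8 3.9
   vertex 3.7 1.3 4.2
  endloop
 endfacet
 facet normal 0.000 -1.000 0.000
  outer loop
   vertex 2.7 1.3 4.8
   vertex 0.7 1.3 2.7
   vertex 3.7 1.3 4.2
  endloop
 endfacet
 facet normal -0.718 0.135 0.683
  outer loop
   vertex 2.7 1.3 4.8
   vertex 2.5 4.8 3.9
   vertex 0.7 1.3 2.7
  endloop
 endfacet
 facet normal 0.499 0.242 0.832
  outer loop
   vertex 2.7 1.3 4.8
   vertex 3.7 1.3 4.2
   vertex 2.5 4.8 3.9
  endloop
 endfacet
 facet normal 0.235 -0.851 -0.470
  outer loop
   vertex 1.0 2.1 1.4
   vertex 3.7 1.3 4.2
   vertex 0.7 1.3 2.7
  endloop
 endfacet
 facet normal 0.619 -0.358 -0.699
  outer loop
   vertex 1.0 2.1 1.4
   vertex 1.3 3.4 1.0
   vertex 3.7 1.3 4.2
  endloop
 endfacet
 facet normal -0.751 0.167 0.639
  outer loop
   vertex 1.0 3.8 2.4
   vertex 0.7 1.3 2.7
   vertex 2.5 4.8 3.9
  endloop
 endfacet
 facet normal -0.284 0.904 -0.319
  outer loop
   vertex 1.0 3.8 2.4
   vertex 2.5 4.8 3.9
   vertex 1.3 3.4 1.0
  endloop
 endfacet
 facet normal -0.981 0.098 -0.166
  outer loop
   vertex 1.0 3.8 2.4
   vertex 1.0 2.1 1.4
   vertex 0.7 1.3 2.7
  endloop
 endfacet
 facet normal -0.958 0.145 -0.247
  outer loop
   vertex 1.0 3.8 2.4
   vertex 1.3 3.4 1.0
   vertex 1.0 2.1 1.4
  endloop
 endfacet
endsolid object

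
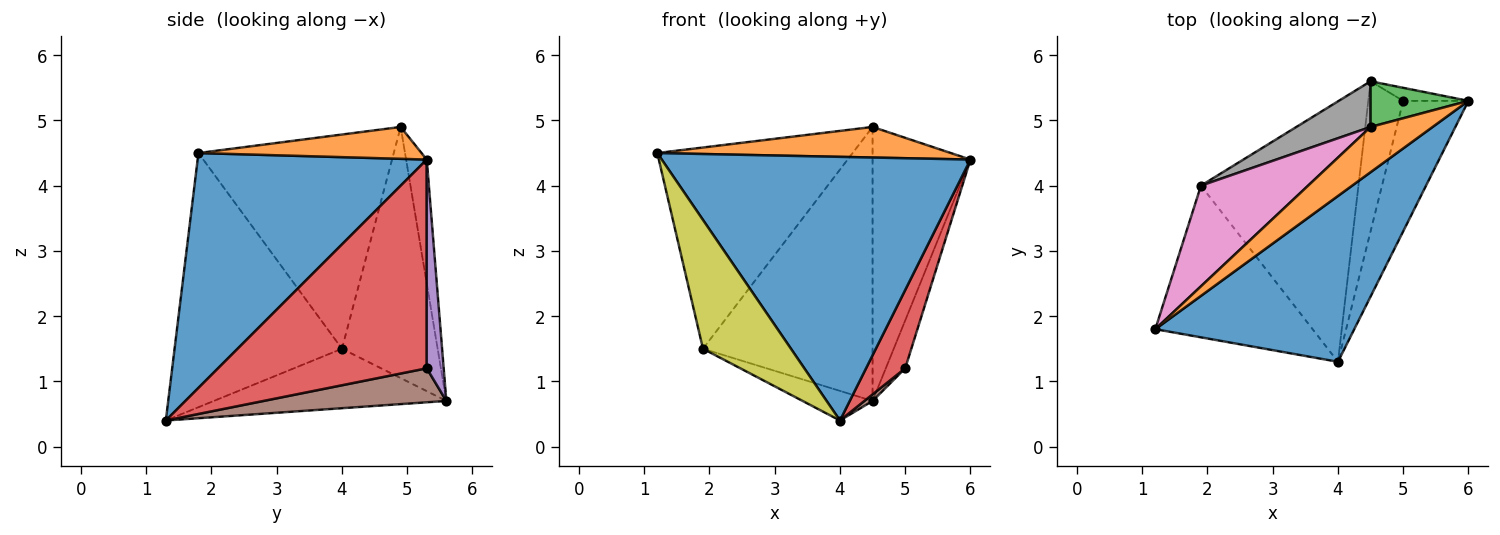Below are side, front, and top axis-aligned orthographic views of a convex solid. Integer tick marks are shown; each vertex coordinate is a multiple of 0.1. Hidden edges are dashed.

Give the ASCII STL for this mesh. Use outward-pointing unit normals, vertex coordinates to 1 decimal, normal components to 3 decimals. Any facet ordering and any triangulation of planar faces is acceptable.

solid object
 facet normal 0.532 -0.717 0.451
  outer loop
   vertex 4.0 1.3 0.4
   vertex 6.0 5.3 4.4
   vertex 1.2 1.8 4.5
  endloop
 endfacet
 facet normal 0.392 -0.515 0.762
  outer loop
   vertex 4.5 4.9 4.9
   vertex 1.2 1.8 4.5
   vertex 6.0 5.3 4.4
  endloop
 endfacet
 facet normal -0.204 0.966 0.161
  outer loop
   vertex 4.5 4.9 4.9
   vertex 6.0 5.3 4.4
   vertex 4.5 5.6 0.7
  endloop
 endfacet
 facet normal 0.940 -0.176 -0.294
  outer loop
   vertex 5.0 5.3 1.2
   vertex 6.0 5.3 4.4
   vertex 4.0 1.3 0.4
  endloop
 endfacet
 facet normal 0.644 0.738 -0.201
  outer loop
   vertex 5.0 5.3 1.2
   vertex 4.5 5.6 0.7
   vertex 6.0 5.3 4.4
  endloop
 endfacet
 facet normal 0.697 -0.031 -0.716
  outer loop
   vertex 5.0 5.3 1.2
   vertex 4.0 1.3 0.4
   vertex 4.5 5.6 0.7
  endloop
 endfacet
 facet normal -0.667 0.667 0.333
  outer loop
   vertex 1.9 4.0 1.5
   vertex 1.2 1.8 4.5
   vertex 4.5 4.9 4.9
  endloop
 endfacet
 facet normal -0.486 0.862 0.144
  outer loop
   vertex 1.9 4.0 1.5
   vertex 4.5 4.9 4.9
   vertex 4.5 5.6 0.7
  endloop
 endfacet
 facet normal -0.776 -0.408 -0.480
  outer loop
   vertex 1.9 4.0 1.5
   vertex 4.0 1.3 0.4
   vertex 1.2 1.8 4.5
  endloop
 endfacet
 facet normal -0.351 0.106 -0.930
  outer loop
   vertex 1.9 4.0 1.5
   vertex 4.5 5.6 0.7
   vertex 4.0 1.3 0.4
  endloop
 endfacet
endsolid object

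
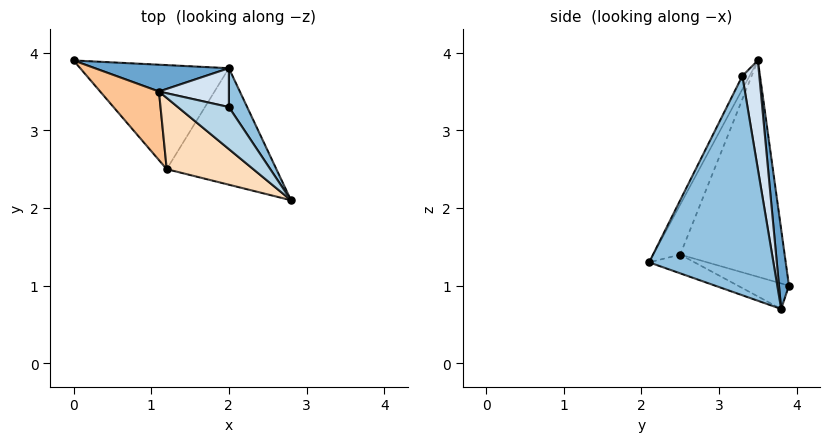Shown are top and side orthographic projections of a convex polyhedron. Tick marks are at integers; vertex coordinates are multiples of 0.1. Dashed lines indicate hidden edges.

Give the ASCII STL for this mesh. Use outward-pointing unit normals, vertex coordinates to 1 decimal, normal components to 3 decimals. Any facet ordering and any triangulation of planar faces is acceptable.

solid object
 facet normal 0.066 0.992 0.112
  outer loop
   vertex 1.1 3.5 3.9
   vertex 2.0 3.8 0.7
   vertex 0.0 3.9 1.0
  endloop
 endfacet
 facet normal 0.892 0.446 0.074
  outer loop
   vertex 2.0 3.3 3.7
   vertex 2.8 2.1 1.3
   vertex 2.0 3.8 0.7
  endloop
 endfacet
 facet normal -0.108 -0.903 0.415
  outer loop
   vertex 2.0 3.3 3.7
   vertex 1.1 3.5 3.9
   vertex 2.8 2.1 1.3
  endloop
 endfacet
 facet normal 0.248 0.956 0.159
  outer loop
   vertex 2.0 3.3 3.7
   vertex 2.0 3.8 0.7
   vertex 1.1 3.5 3.9
  endloop
 endfacet
 facet normal -0.156 -0.392 -0.907
  outer loop
   vertex 1.2 2.5 1.4
   vertex 0.0 3.9 1.0
   vertex 2.0 3.8 0.7
  endloop
 endfacet
 facet normal -0.155 -0.393 -0.906
  outer loop
   vertex 1.2 2.5 1.4
   vertex 2.0 3.8 0.7
   vertex 2.8 2.1 1.3
  endloop
 endfacet
 facet normal -0.771 -0.601 0.210
  outer loop
   vertex 1.2 2.5 1.4
   vertex 1.1 3.5 3.9
   vertex 0.0 3.9 1.0
  endloop
 endfacet
 facet normal -0.206 -0.911 0.356
  outer loop
   vertex 1.2 2.5 1.4
   vertex 2.8 2.1 1.3
   vertex 1.1 3.5 3.9
  endloop
 endfacet
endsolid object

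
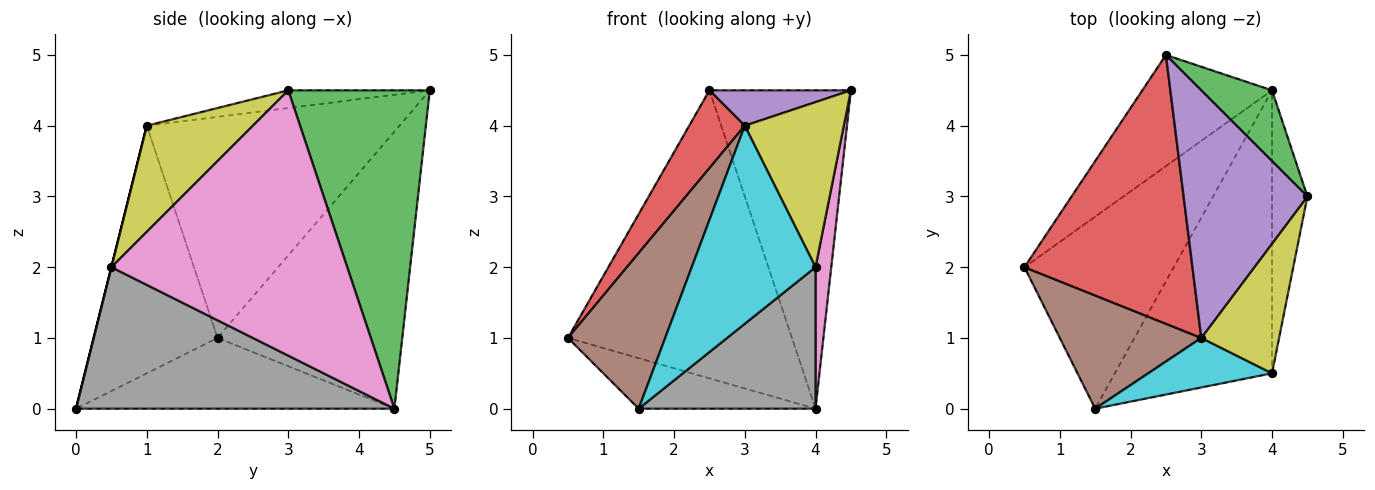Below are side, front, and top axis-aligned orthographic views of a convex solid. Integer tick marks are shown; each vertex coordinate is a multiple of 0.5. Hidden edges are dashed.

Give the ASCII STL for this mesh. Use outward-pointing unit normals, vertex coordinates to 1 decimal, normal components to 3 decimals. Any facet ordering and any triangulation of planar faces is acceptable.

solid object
 facet normal -0.610 0.739 -0.285
  outer loop
   vertex 4.0 4.5 0.0
   vertex 0.5 2.0 1.0
   vertex 2.5 5.0 4.5
  endloop
 endfacet
 facet normal -0.416 0.231 -0.879
  outer loop
   vertex 4.0 4.5 0.0
   vertex 1.5 0.0 0.0
   vertex 0.5 2.0 1.0
  endloop
 endfacet
 facet normal 0.699 0.699 0.155
  outer loop
   vertex 4.0 4.5 0.0
   vertex 2.5 5.0 4.5
   vertex 4.5 3.0 4.5
  endloop
 endfacet
 facet normal -0.784 -0.173 0.596
  outer loop
   vertex 3.0 1.0 4.0
   vertex 2.5 5.0 4.5
   vertex 0.5 2.0 1.0
  endloop
 endfacet
 facet normal -0.140 -0.140 0.980
  outer loop
   vertex 3.0 1.0 4.0
   vertex 4.5 3.0 4.5
   vertex 2.5 5.0 4.5
  endloop
 endfacet
 facet normal -0.717 -0.564 0.410
  outer loop
   vertex 3.0 1.0 4.0
   vertex 0.5 2.0 1.0
   vertex 1.5 0.0 0.0
  endloop
 endfacet
 facet normal 0.989 -0.066 -0.132
  outer loop
   vertex 4.0 0.5 2.0
   vertex 4.0 4.5 0.0
   vertex 4.5 3.0 4.5
  endloop
 endfacet
 facet normal 0.627 -0.348 -0.697
  outer loop
   vertex 4.0 0.5 2.0
   vertex 1.5 0.0 0.0
   vertex 4.0 4.5 0.0
  endloop
 endfacet
 facet normal 0.644 -0.601 0.472
  outer loop
   vertex 4.0 0.5 2.0
   vertex 4.5 3.0 4.5
   vertex 3.0 1.0 4.0
  endloop
 endfacet
 facet normal 0.000 -0.970 0.243
  outer loop
   vertex 4.0 0.5 2.0
   vertex 3.0 1.0 4.0
   vertex 1.5 0.0 0.0
  endloop
 endfacet
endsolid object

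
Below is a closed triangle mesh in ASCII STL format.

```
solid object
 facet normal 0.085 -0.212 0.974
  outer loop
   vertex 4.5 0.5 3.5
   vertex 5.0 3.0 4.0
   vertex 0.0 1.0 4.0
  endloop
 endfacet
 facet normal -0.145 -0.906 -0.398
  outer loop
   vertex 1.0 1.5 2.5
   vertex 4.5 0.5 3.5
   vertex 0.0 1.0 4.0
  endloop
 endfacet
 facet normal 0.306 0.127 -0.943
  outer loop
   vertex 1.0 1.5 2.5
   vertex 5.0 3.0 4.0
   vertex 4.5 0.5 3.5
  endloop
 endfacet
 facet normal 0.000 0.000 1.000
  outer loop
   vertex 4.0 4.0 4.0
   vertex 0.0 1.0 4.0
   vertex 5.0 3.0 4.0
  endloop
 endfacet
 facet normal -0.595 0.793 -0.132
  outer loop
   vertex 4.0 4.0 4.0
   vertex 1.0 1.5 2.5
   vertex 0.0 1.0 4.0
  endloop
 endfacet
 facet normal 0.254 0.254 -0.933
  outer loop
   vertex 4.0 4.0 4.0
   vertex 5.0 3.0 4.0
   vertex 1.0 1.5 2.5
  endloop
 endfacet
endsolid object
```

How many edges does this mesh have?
9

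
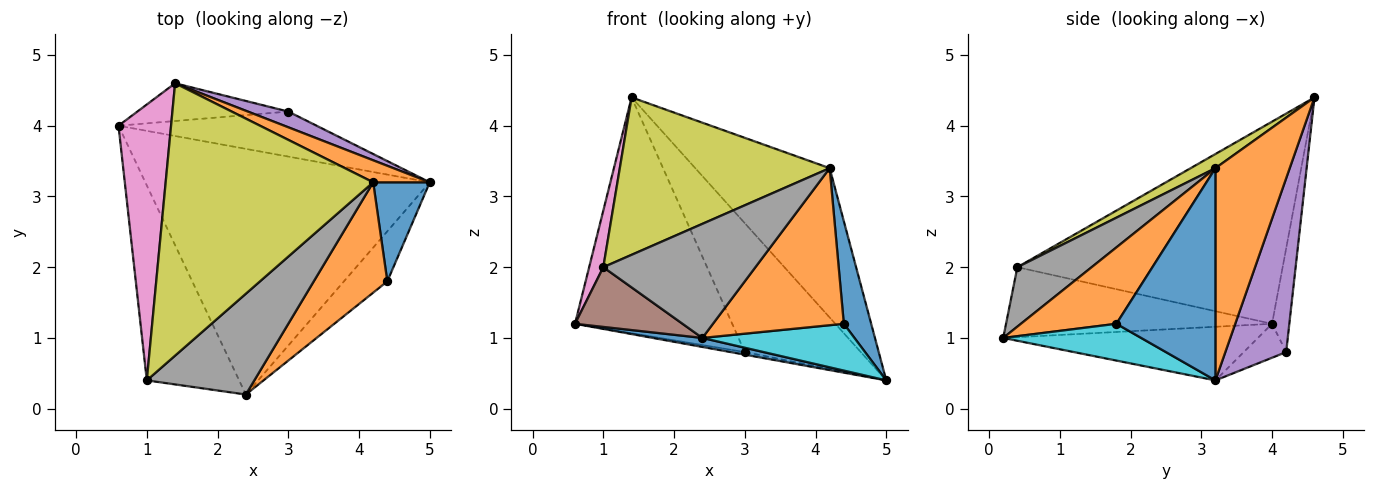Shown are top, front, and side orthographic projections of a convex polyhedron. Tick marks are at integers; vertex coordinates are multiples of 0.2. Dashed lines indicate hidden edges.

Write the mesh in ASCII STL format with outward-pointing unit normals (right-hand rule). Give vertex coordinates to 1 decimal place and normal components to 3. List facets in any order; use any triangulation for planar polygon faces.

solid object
 facet normal -0.185 -0.036 -0.982
  outer loop
   vertex 2.4 0.2 1.0
   vertex 0.6 4.0 1.2
   vertex 5.0 3.2 0.4
  endloop
 endfacet
 facet normal 0.480 0.868 0.128
  outer loop
   vertex 4.2 3.2 3.4
   vertex 5.0 3.2 0.4
   vertex 1.4 4.6 4.4
  endloop
 endfacet
 facet normal -0.169 0.056 -0.984
  outer loop
   vertex 3.0 4.2 0.8
   vertex 5.0 3.2 0.4
   vertex 0.6 4.0 1.2
  endloop
 endfacet
 facet normal -0.108 0.982 -0.157
  outer loop
   vertex 3.0 4.2 0.8
   vertex 0.6 4.0 1.2
   vertex 1.4 4.6 4.4
  endloop
 endfacet
 facet normal 0.462 0.880 0.107
  outer loop
   vertex 3.0 4.2 0.8
   vertex 1.4 4.6 4.4
   vertex 5.0 3.2 0.4
  endloop
 endfacet
 facet normal -0.587 -0.237 -0.774
  outer loop
   vertex 1.0 0.4 2.0
   vertex 0.6 4.0 1.2
   vertex 2.4 0.2 1.0
  endloop
 endfacet
 facet normal -0.967 -0.052 0.251
  outer loop
   vertex 1.0 0.4 2.0
   vertex 1.4 4.6 4.4
   vertex 0.6 4.0 1.2
  endloop
 endfacet
 facet normal 0.344 -0.704 0.622
  outer loop
   vertex 1.0 0.4 2.0
   vertex 2.4 0.2 1.0
   vertex 4.2 3.2 3.4
  endloop
 endfacet
 facet normal 0.059 -0.500 0.864
  outer loop
   vertex 1.0 0.4 2.0
   vertex 4.2 3.2 3.4
   vertex 1.4 4.6 4.4
  endloop
 endfacet
 facet normal 0.527 -0.581 -0.621
  outer loop
   vertex 4.4 1.8 1.2
   vertex 2.4 0.2 1.0
   vertex 5.0 3.2 0.4
  endloop
 endfacet
 facet normal 0.934 -0.258 0.249
  outer loop
   vertex 4.4 1.8 1.2
   vertex 5.0 3.2 0.4
   vertex 4.2 3.2 3.4
  endloop
 endfacet
 facet normal 0.513 -0.703 0.494
  outer loop
   vertex 4.4 1.8 1.2
   vertex 4.2 3.2 3.4
   vertex 2.4 0.2 1.0
  endloop
 endfacet
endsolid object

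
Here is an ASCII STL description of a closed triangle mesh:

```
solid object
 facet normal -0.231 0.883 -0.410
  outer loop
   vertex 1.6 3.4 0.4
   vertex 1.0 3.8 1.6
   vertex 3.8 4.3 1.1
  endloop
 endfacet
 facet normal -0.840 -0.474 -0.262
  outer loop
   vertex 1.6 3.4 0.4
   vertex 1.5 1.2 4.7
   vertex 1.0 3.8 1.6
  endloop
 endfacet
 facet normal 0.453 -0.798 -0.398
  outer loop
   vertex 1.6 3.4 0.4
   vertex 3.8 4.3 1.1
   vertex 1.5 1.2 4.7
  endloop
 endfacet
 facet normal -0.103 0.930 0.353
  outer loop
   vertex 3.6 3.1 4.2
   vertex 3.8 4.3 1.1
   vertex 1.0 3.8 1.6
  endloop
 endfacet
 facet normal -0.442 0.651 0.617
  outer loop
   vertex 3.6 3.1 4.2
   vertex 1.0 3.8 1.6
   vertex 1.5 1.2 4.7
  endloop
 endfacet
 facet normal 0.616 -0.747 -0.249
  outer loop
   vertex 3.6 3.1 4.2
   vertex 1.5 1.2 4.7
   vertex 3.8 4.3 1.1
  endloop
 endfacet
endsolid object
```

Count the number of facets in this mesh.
6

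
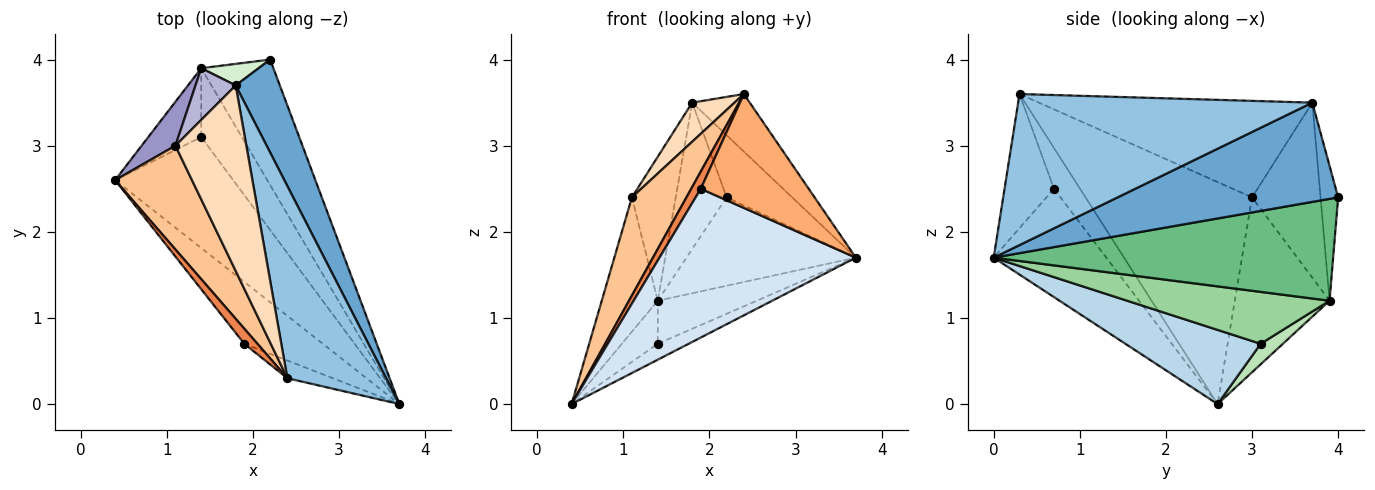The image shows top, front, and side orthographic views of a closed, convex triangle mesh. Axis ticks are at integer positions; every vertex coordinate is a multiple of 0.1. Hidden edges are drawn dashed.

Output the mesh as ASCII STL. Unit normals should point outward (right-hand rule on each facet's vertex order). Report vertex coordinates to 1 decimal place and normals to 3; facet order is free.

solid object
 facet normal 0.882 0.262 0.392
  outer loop
   vertex 1.8 3.7 3.5
   vertex 3.7 0.0 1.7
   vertex 2.2 4.0 2.4
  endloop
 endfacet
 facet normal 0.826 0.162 0.540
  outer loop
   vertex 1.8 3.7 3.5
   vertex 2.4 0.3 3.6
   vertex 3.7 0.0 1.7
  endloop
 endfacet
 facet normal 0.528 0.121 -0.841
  outer loop
   vertex 1.4 3.1 0.7
   vertex 3.7 0.0 1.7
   vertex 0.4 2.6 0.0
  endloop
 endfacet
 facet normal -0.468 -0.816 -0.339
  outer loop
   vertex 1.9 0.7 2.5
   vertex 0.4 2.6 0.0
   vertex 3.7 0.0 1.7
  endloop
 endfacet
 facet normal -0.899 -0.330 0.289
  outer loop
   vertex 1.9 0.7 2.5
   vertex 2.4 0.3 3.6
   vertex 0.4 2.6 0.0
  endloop
 endfacet
 facet normal -0.412 -0.900 -0.140
  outer loop
   vertex 1.9 0.7 2.5
   vertex 3.7 0.0 1.7
   vertex 2.4 0.3 3.6
  endloop
 endfacet
 facet normal -0.903 -0.296 0.313
  outer loop
   vertex 1.1 3.0 2.4
   vertex 0.4 2.6 0.0
   vertex 2.4 0.3 3.6
  endloop
 endfacet
 facet normal -0.800 -0.124 0.588
  outer loop
   vertex 1.1 3.0 2.4
   vertex 2.4 0.3 3.6
   vertex 1.8 3.7 3.5
  endloop
 endfacet
 facet normal 0.756 0.377 -0.535
  outer loop
   vertex 1.4 3.9 1.2
   vertex 2.2 4.0 2.4
   vertex 3.7 0.0 1.7
  endloop
 endfacet
 facet normal 0.735 0.360 -0.575
  outer loop
   vertex 1.4 3.9 1.2
   vertex 3.7 0.0 1.7
   vertex 1.4 3.1 0.7
  endloop
 endfacet
 facet normal 0.312 0.504 -0.806
  outer loop
   vertex 1.4 3.9 1.2
   vertex 1.4 3.1 0.7
   vertex 0.4 2.6 0.0
  endloop
 endfacet
 facet normal -0.324 0.936 0.138
  outer loop
   vertex 1.4 3.9 1.2
   vertex 1.8 3.7 3.5
   vertex 2.2 4.0 2.4
  endloop
 endfacet
 facet normal -0.849 0.502 0.164
  outer loop
   vertex 1.4 3.9 1.2
   vertex 0.4 2.6 0.0
   vertex 1.1 3.0 2.4
  endloop
 endfacet
 facet normal -0.827 0.529 0.190
  outer loop
   vertex 1.4 3.9 1.2
   vertex 1.1 3.0 2.4
   vertex 1.8 3.7 3.5
  endloop
 endfacet
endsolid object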